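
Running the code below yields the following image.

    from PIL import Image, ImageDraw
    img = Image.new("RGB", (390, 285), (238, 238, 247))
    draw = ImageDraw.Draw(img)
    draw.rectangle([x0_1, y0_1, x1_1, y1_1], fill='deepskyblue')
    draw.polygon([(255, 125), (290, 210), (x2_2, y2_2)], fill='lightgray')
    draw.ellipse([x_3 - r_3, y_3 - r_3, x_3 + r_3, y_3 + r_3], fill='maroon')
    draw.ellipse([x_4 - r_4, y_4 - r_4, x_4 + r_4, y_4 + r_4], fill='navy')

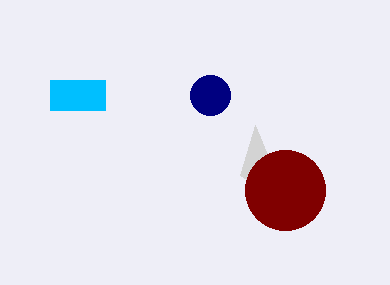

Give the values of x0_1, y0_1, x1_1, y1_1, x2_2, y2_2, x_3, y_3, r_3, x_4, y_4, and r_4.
x0_1 = 50
y0_1 = 80
x1_1 = 105
y1_1 = 110
x2_2 = 240
y2_2 = 175
x_3 = 285
y_3 = 190
r_3 = 40
x_4 = 210
y_4 = 95
r_4 = 20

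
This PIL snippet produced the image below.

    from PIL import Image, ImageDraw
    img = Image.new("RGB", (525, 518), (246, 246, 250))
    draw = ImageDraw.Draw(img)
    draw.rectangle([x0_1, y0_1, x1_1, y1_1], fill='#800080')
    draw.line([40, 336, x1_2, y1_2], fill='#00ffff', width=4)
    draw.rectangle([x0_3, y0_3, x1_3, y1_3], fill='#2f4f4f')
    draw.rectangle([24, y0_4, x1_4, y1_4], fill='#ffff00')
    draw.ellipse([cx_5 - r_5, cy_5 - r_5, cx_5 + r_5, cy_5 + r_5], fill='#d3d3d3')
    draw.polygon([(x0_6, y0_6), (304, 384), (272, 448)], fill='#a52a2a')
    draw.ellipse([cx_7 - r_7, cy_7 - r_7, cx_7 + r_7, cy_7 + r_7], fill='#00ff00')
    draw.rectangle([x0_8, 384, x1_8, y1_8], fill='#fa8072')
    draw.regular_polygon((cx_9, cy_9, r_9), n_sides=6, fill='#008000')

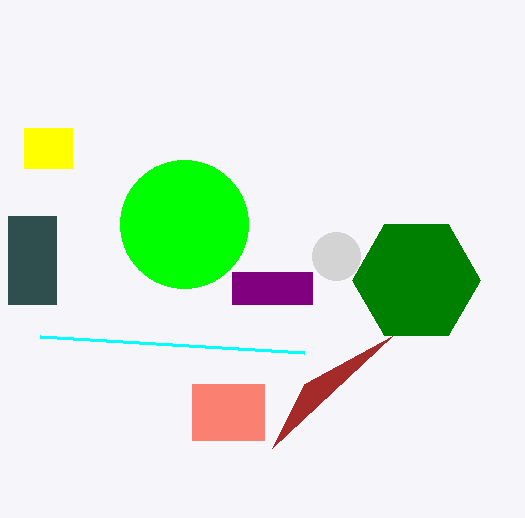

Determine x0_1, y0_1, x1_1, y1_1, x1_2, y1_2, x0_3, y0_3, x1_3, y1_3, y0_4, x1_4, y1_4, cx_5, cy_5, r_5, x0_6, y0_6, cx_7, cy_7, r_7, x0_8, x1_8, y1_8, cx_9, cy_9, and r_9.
x0_1 = 232, y0_1 = 272, x1_1 = 312, y1_1 = 304, x1_2 = 304, y1_2 = 352, x0_3 = 8, y0_3 = 216, x1_3 = 56, y1_3 = 304, y0_4 = 128, x1_4 = 72, y1_4 = 168, cx_5 = 336, cy_5 = 256, r_5 = 24, x0_6 = 392, y0_6 = 336, cx_7 = 184, cy_7 = 224, r_7 = 64, x0_8 = 192, x1_8 = 264, y1_8 = 440, cx_9 = 416, cy_9 = 280, r_9 = 64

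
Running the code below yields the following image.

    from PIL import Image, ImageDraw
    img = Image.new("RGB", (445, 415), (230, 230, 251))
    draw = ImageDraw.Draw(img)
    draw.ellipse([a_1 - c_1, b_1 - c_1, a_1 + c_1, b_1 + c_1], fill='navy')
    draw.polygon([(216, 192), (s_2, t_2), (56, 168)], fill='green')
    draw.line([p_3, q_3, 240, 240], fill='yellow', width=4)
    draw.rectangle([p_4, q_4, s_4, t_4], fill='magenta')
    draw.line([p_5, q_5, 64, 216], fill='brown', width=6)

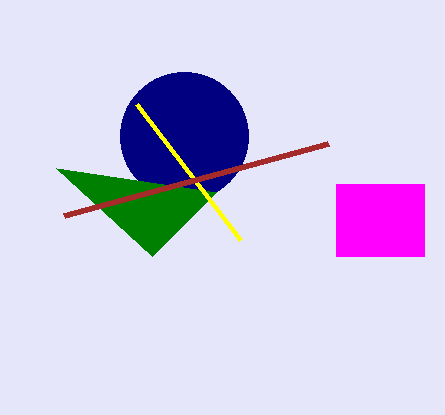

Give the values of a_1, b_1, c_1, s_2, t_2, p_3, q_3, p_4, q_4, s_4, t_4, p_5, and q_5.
a_1 = 184
b_1 = 136
c_1 = 64
s_2 = 152
t_2 = 256
p_3 = 136
q_3 = 104
p_4 = 336
q_4 = 184
s_4 = 424
t_4 = 256
p_5 = 328
q_5 = 144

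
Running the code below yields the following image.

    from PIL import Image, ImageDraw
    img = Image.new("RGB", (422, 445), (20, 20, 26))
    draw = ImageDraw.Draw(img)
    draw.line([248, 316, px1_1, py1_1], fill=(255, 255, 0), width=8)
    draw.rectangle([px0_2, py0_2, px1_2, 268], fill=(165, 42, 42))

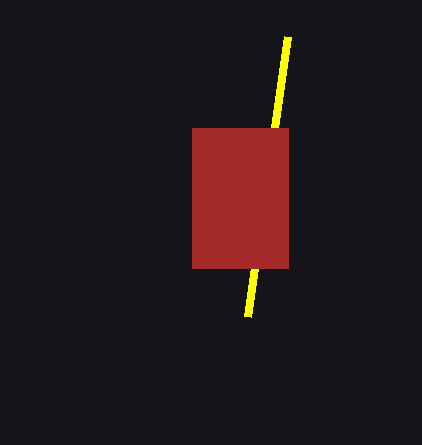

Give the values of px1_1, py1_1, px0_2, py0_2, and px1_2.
px1_1 = 288
py1_1 = 36
px0_2 = 192
py0_2 = 128
px1_2 = 288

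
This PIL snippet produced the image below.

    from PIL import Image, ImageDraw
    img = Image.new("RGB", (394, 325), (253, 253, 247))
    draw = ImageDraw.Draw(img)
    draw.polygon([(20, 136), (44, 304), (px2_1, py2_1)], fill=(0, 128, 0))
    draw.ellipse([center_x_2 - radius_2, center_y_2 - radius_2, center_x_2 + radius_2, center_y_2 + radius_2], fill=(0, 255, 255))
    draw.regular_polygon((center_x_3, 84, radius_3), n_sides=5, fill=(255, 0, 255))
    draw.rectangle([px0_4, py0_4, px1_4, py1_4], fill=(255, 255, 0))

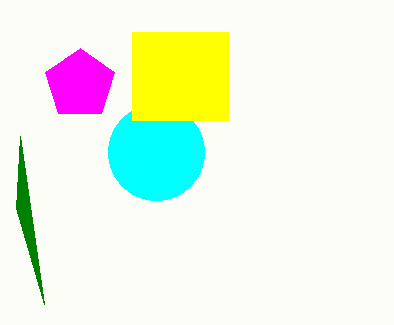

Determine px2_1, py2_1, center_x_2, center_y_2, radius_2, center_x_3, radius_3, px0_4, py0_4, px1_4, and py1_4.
px2_1 = 16
py2_1 = 208
center_x_2 = 156
center_y_2 = 152
radius_2 = 48
center_x_3 = 80
radius_3 = 36
px0_4 = 132
py0_4 = 32
px1_4 = 228
py1_4 = 120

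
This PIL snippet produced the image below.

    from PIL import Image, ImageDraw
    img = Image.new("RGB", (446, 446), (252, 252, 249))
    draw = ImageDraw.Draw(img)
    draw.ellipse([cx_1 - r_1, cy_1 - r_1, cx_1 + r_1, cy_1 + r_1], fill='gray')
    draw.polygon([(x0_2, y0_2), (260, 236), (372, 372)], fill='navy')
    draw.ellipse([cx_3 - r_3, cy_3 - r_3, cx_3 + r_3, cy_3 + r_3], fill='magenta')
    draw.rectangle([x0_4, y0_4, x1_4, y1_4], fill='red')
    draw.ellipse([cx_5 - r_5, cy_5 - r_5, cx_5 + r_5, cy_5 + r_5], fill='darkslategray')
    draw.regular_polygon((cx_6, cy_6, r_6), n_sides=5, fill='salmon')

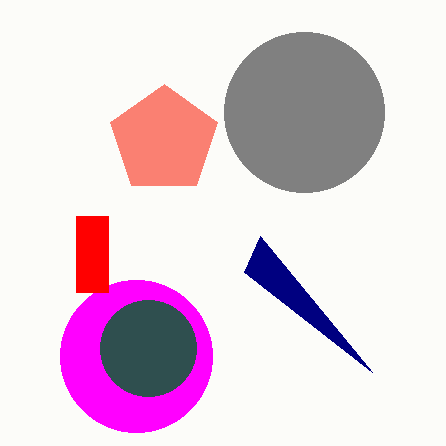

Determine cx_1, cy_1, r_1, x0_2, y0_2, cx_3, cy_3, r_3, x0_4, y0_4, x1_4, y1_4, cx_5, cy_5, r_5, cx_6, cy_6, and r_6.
cx_1 = 304, cy_1 = 112, r_1 = 80, x0_2 = 244, y0_2 = 272, cx_3 = 136, cy_3 = 356, r_3 = 76, x0_4 = 76, y0_4 = 216, x1_4 = 108, y1_4 = 292, cx_5 = 148, cy_5 = 348, r_5 = 48, cx_6 = 164, cy_6 = 140, r_6 = 56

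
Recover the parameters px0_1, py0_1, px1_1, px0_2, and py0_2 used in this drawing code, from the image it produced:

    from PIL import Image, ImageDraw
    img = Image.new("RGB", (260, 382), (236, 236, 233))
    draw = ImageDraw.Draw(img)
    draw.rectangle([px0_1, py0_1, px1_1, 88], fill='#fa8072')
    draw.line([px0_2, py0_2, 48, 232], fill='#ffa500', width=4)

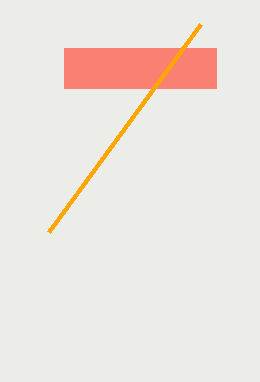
px0_1 = 64
py0_1 = 48
px1_1 = 216
px0_2 = 200
py0_2 = 24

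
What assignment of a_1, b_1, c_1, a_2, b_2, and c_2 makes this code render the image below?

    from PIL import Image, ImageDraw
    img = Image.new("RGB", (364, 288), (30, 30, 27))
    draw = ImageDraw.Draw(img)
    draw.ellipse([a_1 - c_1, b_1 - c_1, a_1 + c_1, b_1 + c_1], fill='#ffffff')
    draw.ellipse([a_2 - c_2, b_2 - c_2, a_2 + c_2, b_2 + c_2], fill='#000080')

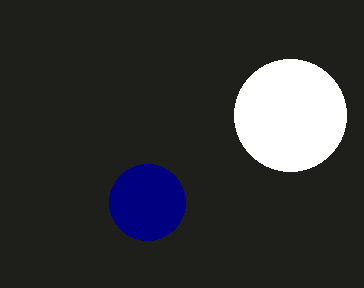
a_1 = 290, b_1 = 115, c_1 = 56, a_2 = 147, b_2 = 202, c_2 = 38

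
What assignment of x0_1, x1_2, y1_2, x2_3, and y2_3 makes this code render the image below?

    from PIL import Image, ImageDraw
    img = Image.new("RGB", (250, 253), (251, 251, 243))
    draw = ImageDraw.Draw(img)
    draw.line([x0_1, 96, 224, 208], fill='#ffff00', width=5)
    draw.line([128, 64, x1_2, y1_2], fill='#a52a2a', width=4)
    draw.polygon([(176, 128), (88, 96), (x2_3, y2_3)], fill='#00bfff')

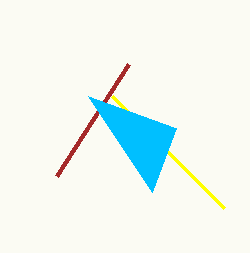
x0_1 = 112; x1_2 = 56; y1_2 = 176; x2_3 = 152; y2_3 = 192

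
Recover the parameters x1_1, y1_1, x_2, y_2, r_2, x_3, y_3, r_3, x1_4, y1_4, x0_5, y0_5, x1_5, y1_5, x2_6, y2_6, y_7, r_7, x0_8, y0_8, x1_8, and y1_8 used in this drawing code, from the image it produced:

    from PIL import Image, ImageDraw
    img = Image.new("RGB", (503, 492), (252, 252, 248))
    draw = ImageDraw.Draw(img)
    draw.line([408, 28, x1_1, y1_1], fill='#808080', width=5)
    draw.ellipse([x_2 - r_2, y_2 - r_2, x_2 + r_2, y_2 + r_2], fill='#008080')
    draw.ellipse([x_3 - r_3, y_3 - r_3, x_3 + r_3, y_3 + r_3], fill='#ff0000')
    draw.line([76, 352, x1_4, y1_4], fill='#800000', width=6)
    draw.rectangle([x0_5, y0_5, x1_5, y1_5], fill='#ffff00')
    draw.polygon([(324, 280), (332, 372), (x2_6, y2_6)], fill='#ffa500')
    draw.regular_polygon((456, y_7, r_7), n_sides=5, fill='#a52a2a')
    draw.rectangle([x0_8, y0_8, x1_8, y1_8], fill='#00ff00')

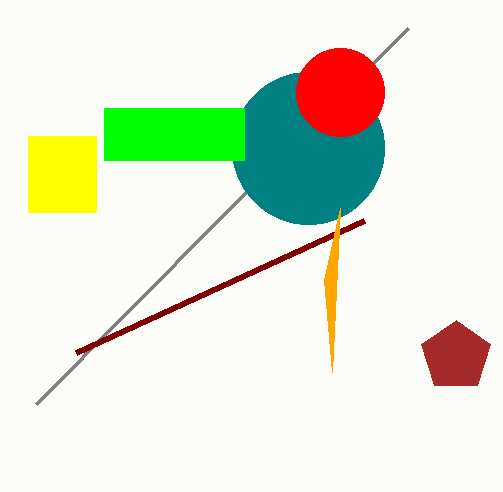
x1_1 = 36
y1_1 = 404
x_2 = 308
y_2 = 148
r_2 = 76
x_3 = 340
y_3 = 92
r_3 = 44
x1_4 = 364
y1_4 = 220
x0_5 = 28
y0_5 = 136
x1_5 = 96
y1_5 = 212
x2_6 = 340
y2_6 = 208
y_7 = 356
r_7 = 36
x0_8 = 104
y0_8 = 108
x1_8 = 244
y1_8 = 160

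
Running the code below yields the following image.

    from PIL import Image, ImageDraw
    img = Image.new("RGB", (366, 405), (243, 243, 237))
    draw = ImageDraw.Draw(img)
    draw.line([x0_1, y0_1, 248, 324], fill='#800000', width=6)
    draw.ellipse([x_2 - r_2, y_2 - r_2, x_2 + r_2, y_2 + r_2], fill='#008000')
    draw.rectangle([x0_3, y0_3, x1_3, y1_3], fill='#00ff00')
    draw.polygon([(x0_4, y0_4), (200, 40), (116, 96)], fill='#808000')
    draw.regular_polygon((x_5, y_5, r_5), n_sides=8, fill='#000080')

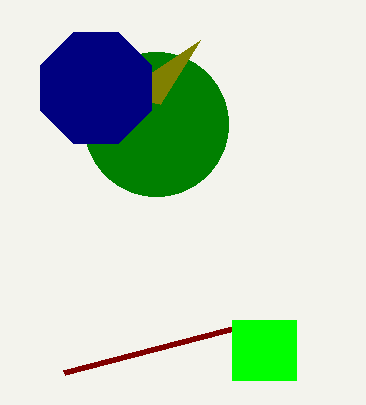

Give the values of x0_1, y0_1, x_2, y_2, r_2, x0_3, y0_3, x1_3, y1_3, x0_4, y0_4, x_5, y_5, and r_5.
x0_1 = 64, y0_1 = 372, x_2 = 156, y_2 = 124, r_2 = 72, x0_3 = 232, y0_3 = 320, x1_3 = 296, y1_3 = 380, x0_4 = 160, y0_4 = 104, x_5 = 96, y_5 = 88, r_5 = 60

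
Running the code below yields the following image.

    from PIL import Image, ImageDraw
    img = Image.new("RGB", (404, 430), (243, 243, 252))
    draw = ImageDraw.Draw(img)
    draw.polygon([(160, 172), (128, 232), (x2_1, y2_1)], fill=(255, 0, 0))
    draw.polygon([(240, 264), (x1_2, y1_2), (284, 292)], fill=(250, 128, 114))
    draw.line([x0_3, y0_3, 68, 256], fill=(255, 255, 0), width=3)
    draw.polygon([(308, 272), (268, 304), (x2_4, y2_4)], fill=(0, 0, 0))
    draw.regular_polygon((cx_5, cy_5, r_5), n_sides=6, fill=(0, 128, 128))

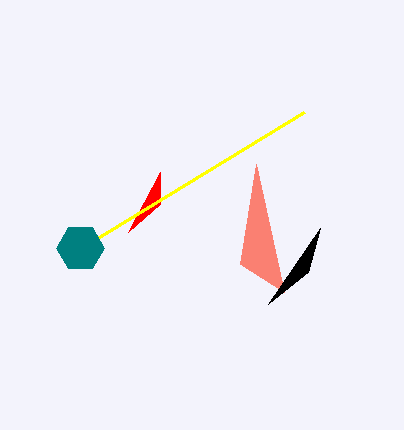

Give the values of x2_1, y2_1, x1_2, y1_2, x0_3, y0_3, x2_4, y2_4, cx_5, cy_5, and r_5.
x2_1 = 160
y2_1 = 204
x1_2 = 256
y1_2 = 164
x0_3 = 304
y0_3 = 112
x2_4 = 320
y2_4 = 228
cx_5 = 80
cy_5 = 248
r_5 = 24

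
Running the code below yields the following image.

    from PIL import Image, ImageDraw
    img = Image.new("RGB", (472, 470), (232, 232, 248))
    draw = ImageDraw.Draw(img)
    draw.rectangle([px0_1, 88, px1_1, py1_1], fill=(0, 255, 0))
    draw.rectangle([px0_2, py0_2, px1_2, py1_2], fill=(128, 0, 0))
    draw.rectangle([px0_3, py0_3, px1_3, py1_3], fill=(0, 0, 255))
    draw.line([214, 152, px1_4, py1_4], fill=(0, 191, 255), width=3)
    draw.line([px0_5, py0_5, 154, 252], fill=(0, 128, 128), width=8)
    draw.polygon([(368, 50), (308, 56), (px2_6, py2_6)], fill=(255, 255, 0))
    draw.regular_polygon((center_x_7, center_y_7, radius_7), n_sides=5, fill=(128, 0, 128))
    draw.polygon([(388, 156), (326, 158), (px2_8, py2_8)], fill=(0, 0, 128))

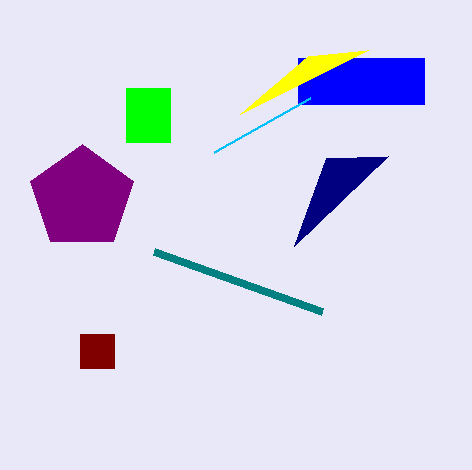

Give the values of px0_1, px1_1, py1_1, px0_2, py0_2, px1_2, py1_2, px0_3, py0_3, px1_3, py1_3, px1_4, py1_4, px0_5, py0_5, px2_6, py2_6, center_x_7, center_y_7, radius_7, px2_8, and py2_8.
px0_1 = 126
px1_1 = 170
py1_1 = 142
px0_2 = 80
py0_2 = 334
px1_2 = 114
py1_2 = 368
px0_3 = 298
py0_3 = 58
px1_3 = 424
py1_3 = 104
px1_4 = 310
py1_4 = 98
px0_5 = 322
py0_5 = 312
px2_6 = 240
py2_6 = 114
center_x_7 = 82
center_y_7 = 198
radius_7 = 54
px2_8 = 294
py2_8 = 246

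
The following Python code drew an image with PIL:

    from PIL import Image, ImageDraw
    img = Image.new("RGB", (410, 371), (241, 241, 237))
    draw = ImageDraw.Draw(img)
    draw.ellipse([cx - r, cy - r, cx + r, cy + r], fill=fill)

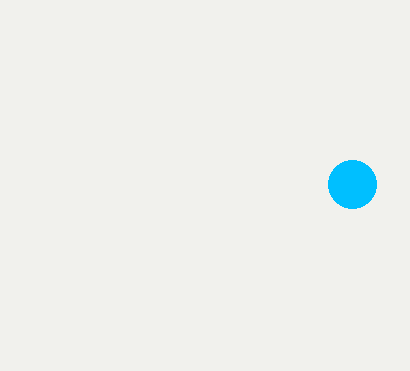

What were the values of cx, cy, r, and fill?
cx = 352; cy = 184; r = 24; fill = 'deepskyblue'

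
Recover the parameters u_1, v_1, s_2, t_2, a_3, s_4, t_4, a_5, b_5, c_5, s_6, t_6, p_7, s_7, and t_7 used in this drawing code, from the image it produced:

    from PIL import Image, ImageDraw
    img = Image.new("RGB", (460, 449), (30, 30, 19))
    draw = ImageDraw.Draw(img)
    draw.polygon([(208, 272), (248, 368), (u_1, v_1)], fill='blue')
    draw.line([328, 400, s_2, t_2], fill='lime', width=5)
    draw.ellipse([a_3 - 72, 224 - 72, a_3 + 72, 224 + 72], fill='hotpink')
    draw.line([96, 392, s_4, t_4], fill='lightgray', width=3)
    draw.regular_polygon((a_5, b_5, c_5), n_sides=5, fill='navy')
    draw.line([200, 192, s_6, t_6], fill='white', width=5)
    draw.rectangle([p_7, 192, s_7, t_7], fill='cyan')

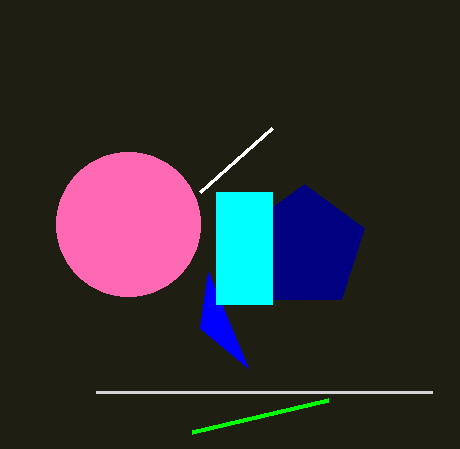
u_1 = 200; v_1 = 328; s_2 = 192; t_2 = 432; a_3 = 128; s_4 = 432; t_4 = 392; a_5 = 304; b_5 = 248; c_5 = 64; s_6 = 272; t_6 = 128; p_7 = 216; s_7 = 272; t_7 = 304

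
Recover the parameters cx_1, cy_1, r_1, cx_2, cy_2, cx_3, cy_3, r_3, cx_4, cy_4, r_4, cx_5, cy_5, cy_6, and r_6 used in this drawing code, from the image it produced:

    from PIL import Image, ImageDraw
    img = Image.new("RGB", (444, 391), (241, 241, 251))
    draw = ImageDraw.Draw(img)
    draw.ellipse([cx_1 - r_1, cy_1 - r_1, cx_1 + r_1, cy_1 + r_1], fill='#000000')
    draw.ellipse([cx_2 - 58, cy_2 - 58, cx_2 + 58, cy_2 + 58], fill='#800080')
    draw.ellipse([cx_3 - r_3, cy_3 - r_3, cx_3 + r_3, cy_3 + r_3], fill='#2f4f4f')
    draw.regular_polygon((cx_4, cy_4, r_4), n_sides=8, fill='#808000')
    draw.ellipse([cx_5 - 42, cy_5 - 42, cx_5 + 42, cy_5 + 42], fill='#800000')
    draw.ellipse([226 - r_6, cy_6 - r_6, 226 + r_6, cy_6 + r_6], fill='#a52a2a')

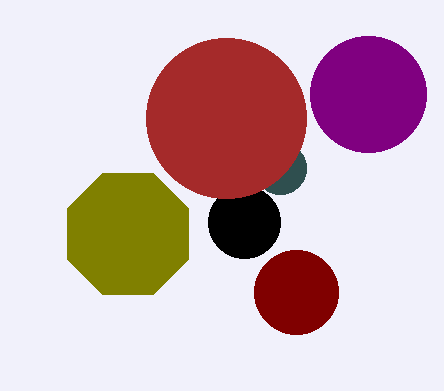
cx_1 = 244, cy_1 = 222, r_1 = 36, cx_2 = 368, cy_2 = 94, cx_3 = 280, cy_3 = 168, r_3 = 26, cx_4 = 128, cy_4 = 234, r_4 = 66, cx_5 = 296, cy_5 = 292, cy_6 = 118, r_6 = 80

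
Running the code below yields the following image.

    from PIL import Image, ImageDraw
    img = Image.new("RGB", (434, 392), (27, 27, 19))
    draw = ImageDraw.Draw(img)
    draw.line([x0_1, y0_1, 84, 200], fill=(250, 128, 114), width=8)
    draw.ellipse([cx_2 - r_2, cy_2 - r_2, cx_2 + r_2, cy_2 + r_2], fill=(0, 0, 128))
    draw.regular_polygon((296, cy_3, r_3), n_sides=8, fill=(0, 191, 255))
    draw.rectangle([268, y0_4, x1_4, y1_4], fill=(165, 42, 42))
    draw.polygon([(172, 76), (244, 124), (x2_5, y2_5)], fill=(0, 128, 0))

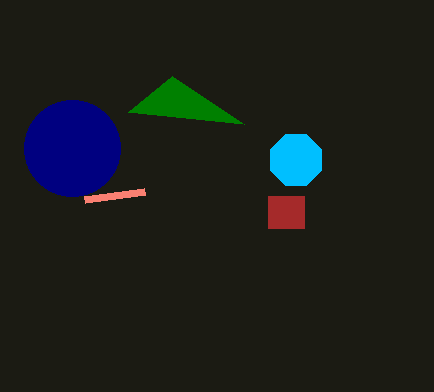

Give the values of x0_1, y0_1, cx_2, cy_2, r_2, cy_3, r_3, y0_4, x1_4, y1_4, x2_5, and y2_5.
x0_1 = 144; y0_1 = 192; cx_2 = 72; cy_2 = 148; r_2 = 48; cy_3 = 160; r_3 = 28; y0_4 = 196; x1_4 = 304; y1_4 = 228; x2_5 = 128; y2_5 = 112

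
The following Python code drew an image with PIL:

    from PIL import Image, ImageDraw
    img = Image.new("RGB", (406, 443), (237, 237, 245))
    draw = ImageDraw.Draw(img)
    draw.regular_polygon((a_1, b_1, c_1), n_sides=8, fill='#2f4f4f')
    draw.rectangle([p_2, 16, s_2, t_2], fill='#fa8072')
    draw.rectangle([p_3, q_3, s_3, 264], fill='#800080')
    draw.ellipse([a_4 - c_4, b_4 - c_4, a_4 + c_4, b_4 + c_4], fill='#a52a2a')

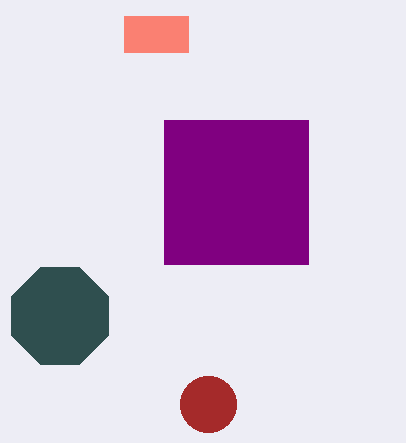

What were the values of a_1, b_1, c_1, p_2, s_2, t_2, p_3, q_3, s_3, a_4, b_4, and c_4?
a_1 = 60
b_1 = 316
c_1 = 52
p_2 = 124
s_2 = 188
t_2 = 52
p_3 = 164
q_3 = 120
s_3 = 308
a_4 = 208
b_4 = 404
c_4 = 28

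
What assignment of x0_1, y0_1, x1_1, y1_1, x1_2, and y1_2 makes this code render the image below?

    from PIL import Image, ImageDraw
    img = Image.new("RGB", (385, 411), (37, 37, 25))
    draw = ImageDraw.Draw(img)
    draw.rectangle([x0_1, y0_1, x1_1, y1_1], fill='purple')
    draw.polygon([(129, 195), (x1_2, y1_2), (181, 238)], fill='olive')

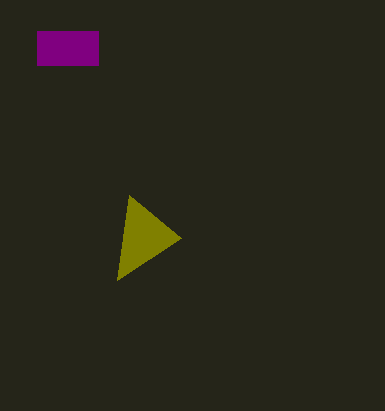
x0_1 = 37, y0_1 = 31, x1_1 = 98, y1_1 = 65, x1_2 = 117, y1_2 = 280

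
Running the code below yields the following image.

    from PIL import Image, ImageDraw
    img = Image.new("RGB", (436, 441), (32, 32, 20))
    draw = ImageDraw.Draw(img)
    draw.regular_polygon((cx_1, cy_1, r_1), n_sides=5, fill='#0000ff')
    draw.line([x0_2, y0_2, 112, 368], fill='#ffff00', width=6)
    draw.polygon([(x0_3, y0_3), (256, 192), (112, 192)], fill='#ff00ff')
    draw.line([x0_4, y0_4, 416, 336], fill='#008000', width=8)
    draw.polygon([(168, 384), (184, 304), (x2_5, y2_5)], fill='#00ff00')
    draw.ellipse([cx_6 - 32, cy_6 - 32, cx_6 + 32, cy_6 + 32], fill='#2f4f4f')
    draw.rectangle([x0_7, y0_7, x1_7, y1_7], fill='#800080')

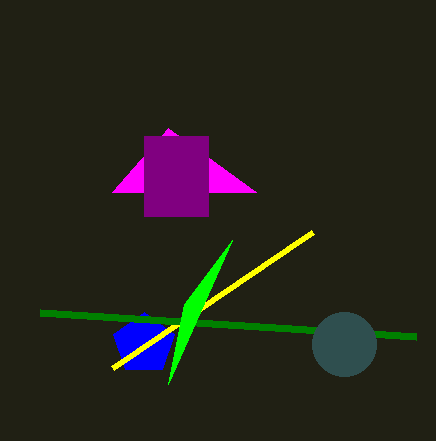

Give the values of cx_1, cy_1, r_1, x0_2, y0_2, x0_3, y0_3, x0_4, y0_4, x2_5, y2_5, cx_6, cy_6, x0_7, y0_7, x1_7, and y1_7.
cx_1 = 144
cy_1 = 344
r_1 = 32
x0_2 = 312
y0_2 = 232
x0_3 = 168
y0_3 = 128
x0_4 = 40
y0_4 = 312
x2_5 = 232
y2_5 = 240
cx_6 = 344
cy_6 = 344
x0_7 = 144
y0_7 = 136
x1_7 = 208
y1_7 = 216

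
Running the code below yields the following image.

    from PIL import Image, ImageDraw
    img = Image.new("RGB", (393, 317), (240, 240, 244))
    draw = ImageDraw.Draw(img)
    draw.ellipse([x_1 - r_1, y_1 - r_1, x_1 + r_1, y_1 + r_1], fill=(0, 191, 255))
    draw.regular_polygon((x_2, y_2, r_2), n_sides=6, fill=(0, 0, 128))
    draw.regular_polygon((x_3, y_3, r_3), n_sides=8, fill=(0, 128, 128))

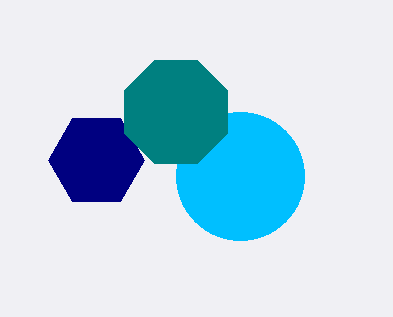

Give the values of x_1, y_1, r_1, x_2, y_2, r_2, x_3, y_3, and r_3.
x_1 = 240
y_1 = 176
r_1 = 64
x_2 = 96
y_2 = 160
r_2 = 48
x_3 = 176
y_3 = 112
r_3 = 56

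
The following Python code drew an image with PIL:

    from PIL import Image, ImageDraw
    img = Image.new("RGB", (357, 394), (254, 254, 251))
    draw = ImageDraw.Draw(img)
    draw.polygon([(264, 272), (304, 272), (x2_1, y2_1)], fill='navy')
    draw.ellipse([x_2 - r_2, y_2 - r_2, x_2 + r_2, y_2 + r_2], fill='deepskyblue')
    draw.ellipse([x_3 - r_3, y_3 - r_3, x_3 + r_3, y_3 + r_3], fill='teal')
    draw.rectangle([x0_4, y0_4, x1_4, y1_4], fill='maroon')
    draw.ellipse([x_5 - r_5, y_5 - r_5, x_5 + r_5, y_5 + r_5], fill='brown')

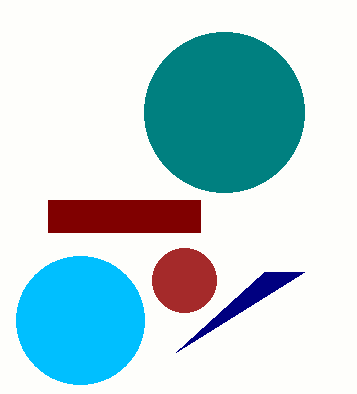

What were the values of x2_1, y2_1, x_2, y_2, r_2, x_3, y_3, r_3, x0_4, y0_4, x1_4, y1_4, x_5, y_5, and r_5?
x2_1 = 176
y2_1 = 352
x_2 = 80
y_2 = 320
r_2 = 64
x_3 = 224
y_3 = 112
r_3 = 80
x0_4 = 48
y0_4 = 200
x1_4 = 200
y1_4 = 232
x_5 = 184
y_5 = 280
r_5 = 32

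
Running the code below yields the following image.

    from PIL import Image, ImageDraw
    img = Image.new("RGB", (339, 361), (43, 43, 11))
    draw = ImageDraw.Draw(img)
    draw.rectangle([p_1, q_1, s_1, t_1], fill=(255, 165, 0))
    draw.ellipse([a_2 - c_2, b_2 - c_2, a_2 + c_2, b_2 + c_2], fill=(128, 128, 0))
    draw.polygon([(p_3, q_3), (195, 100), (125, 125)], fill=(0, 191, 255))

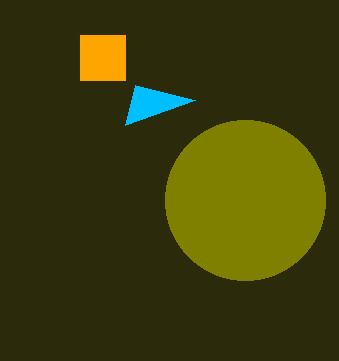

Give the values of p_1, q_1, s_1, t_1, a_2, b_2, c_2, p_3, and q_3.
p_1 = 80
q_1 = 35
s_1 = 125
t_1 = 80
a_2 = 245
b_2 = 200
c_2 = 80
p_3 = 135
q_3 = 85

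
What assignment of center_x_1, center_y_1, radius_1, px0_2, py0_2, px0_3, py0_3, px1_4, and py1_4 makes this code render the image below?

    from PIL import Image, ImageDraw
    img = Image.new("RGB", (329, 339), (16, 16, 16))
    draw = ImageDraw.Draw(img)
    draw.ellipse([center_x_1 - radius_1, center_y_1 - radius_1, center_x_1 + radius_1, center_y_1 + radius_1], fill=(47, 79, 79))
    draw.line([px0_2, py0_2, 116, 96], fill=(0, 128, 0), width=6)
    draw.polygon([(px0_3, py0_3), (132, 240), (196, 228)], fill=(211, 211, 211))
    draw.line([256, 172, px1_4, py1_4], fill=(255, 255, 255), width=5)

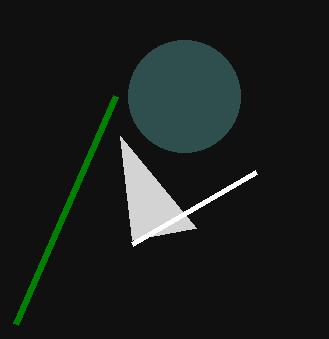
center_x_1 = 184; center_y_1 = 96; radius_1 = 56; px0_2 = 16; py0_2 = 324; px0_3 = 120; py0_3 = 136; px1_4 = 132; py1_4 = 244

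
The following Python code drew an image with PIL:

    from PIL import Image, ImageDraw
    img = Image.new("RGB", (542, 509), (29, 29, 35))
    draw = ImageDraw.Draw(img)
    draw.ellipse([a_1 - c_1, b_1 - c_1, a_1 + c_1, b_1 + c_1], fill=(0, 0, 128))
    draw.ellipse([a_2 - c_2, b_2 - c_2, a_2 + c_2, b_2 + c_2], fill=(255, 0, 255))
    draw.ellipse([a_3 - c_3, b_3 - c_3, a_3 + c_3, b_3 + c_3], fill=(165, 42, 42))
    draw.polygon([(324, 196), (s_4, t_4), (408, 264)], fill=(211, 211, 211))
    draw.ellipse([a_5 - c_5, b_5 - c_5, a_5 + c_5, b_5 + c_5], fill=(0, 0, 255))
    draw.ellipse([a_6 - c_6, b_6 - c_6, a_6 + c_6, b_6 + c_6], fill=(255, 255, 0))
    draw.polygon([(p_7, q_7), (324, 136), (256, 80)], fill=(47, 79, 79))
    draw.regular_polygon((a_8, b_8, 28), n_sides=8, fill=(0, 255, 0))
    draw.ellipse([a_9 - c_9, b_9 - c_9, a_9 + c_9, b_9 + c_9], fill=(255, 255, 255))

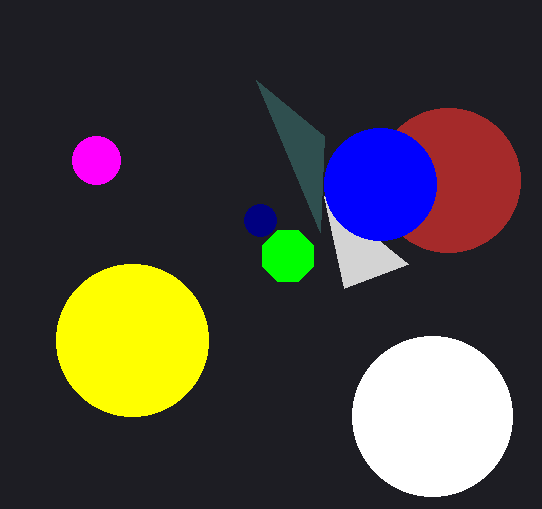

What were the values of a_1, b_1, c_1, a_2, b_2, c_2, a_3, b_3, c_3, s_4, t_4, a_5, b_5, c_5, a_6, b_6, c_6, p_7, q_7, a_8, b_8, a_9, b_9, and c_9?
a_1 = 260; b_1 = 220; c_1 = 16; a_2 = 96; b_2 = 160; c_2 = 24; a_3 = 448; b_3 = 180; c_3 = 72; s_4 = 344; t_4 = 288; a_5 = 380; b_5 = 184; c_5 = 56; a_6 = 132; b_6 = 340; c_6 = 76; p_7 = 320; q_7 = 232; a_8 = 288; b_8 = 256; a_9 = 432; b_9 = 416; c_9 = 80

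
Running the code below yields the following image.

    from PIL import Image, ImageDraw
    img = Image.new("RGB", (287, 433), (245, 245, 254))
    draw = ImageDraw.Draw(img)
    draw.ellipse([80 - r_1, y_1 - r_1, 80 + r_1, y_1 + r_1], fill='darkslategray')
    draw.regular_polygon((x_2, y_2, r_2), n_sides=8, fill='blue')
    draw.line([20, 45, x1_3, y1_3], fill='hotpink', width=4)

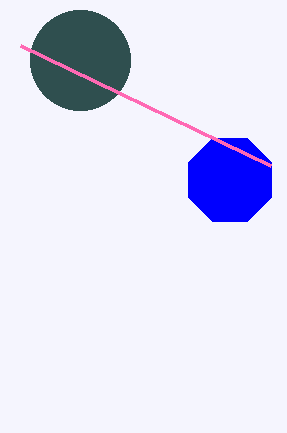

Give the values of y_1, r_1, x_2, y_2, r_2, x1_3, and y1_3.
y_1 = 60
r_1 = 50
x_2 = 230
y_2 = 180
r_2 = 45
x1_3 = 270
y1_3 = 165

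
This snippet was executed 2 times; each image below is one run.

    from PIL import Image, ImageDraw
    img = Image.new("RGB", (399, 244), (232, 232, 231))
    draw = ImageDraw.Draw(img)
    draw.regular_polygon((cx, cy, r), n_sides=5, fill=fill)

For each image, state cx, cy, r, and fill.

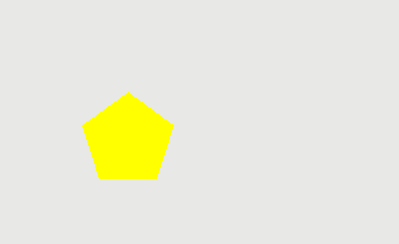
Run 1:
cx = 128; cy = 140; r = 48; fill = 'yellow'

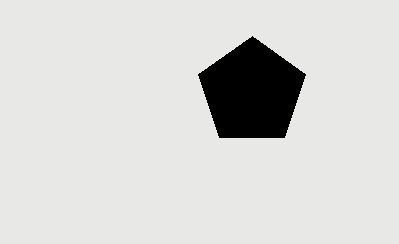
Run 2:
cx = 252
cy = 92
r = 56
fill = 'black'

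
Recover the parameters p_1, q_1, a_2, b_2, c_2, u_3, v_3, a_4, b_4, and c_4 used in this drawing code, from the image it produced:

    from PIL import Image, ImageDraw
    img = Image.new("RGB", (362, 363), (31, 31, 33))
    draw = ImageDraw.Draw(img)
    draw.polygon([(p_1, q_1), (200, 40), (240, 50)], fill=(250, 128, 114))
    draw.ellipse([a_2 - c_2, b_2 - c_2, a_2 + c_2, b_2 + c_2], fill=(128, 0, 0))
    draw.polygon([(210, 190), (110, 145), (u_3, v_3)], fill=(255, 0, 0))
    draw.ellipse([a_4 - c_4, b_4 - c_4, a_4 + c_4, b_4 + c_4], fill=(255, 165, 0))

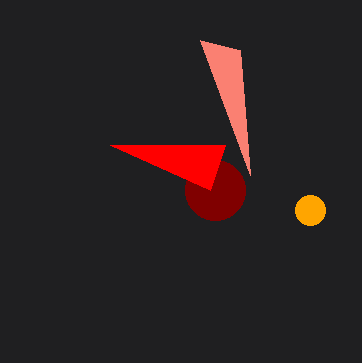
p_1 = 250
q_1 = 175
a_2 = 215
b_2 = 190
c_2 = 30
u_3 = 225
v_3 = 145
a_4 = 310
b_4 = 210
c_4 = 15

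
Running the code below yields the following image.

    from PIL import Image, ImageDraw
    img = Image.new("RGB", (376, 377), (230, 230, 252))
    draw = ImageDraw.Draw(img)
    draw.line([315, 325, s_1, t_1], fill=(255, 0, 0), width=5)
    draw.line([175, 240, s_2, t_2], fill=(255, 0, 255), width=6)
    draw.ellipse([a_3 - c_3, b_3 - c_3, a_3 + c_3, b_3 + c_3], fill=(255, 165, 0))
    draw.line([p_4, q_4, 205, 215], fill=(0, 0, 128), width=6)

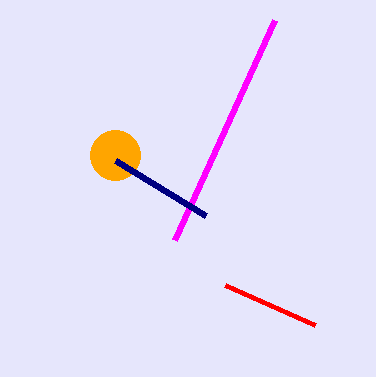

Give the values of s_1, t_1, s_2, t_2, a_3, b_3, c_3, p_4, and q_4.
s_1 = 225; t_1 = 285; s_2 = 275; t_2 = 20; a_3 = 115; b_3 = 155; c_3 = 25; p_4 = 115; q_4 = 160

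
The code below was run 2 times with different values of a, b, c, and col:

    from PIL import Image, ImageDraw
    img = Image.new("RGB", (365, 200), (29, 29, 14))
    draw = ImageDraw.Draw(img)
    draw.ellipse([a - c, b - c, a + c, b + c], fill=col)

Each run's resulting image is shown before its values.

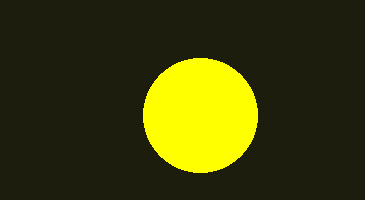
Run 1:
a = 200
b = 115
c = 57
col = 'yellow'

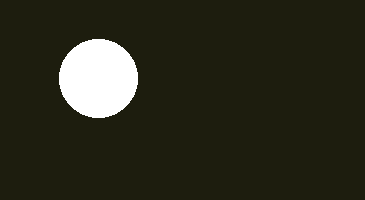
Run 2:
a = 98
b = 78
c = 39
col = 'white'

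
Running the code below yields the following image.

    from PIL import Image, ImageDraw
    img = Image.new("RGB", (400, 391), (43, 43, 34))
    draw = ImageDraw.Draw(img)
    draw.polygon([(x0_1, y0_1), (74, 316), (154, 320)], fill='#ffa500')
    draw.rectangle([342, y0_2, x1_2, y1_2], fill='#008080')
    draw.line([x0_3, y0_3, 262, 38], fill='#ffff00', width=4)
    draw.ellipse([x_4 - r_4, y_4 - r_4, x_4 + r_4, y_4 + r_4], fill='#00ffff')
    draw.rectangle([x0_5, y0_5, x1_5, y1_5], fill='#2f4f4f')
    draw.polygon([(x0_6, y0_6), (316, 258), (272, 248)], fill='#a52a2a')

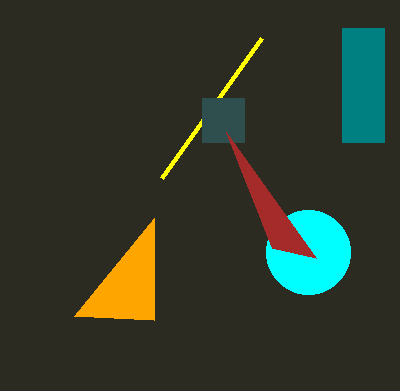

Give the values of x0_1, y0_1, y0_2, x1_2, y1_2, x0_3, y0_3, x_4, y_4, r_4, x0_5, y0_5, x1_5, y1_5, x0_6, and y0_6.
x0_1 = 154
y0_1 = 218
y0_2 = 28
x1_2 = 384
y1_2 = 142
x0_3 = 162
y0_3 = 178
x_4 = 308
y_4 = 252
r_4 = 42
x0_5 = 202
y0_5 = 98
x1_5 = 244
y1_5 = 142
x0_6 = 226
y0_6 = 132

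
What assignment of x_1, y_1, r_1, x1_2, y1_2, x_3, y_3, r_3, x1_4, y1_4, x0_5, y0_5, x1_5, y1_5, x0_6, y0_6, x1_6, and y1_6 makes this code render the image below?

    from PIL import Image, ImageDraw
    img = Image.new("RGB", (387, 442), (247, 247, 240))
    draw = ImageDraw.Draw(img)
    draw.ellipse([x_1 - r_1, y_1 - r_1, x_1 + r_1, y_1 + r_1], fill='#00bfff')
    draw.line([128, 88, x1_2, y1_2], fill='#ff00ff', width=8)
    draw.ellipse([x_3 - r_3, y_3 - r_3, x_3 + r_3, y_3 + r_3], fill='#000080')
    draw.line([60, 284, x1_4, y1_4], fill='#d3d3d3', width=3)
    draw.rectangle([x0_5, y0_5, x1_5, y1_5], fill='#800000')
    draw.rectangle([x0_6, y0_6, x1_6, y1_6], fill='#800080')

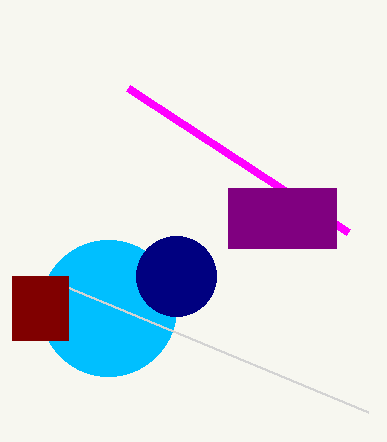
x_1 = 108; y_1 = 308; r_1 = 68; x1_2 = 348; y1_2 = 232; x_3 = 176; y_3 = 276; r_3 = 40; x1_4 = 368; y1_4 = 412; x0_5 = 12; y0_5 = 276; x1_5 = 68; y1_5 = 340; x0_6 = 228; y0_6 = 188; x1_6 = 336; y1_6 = 248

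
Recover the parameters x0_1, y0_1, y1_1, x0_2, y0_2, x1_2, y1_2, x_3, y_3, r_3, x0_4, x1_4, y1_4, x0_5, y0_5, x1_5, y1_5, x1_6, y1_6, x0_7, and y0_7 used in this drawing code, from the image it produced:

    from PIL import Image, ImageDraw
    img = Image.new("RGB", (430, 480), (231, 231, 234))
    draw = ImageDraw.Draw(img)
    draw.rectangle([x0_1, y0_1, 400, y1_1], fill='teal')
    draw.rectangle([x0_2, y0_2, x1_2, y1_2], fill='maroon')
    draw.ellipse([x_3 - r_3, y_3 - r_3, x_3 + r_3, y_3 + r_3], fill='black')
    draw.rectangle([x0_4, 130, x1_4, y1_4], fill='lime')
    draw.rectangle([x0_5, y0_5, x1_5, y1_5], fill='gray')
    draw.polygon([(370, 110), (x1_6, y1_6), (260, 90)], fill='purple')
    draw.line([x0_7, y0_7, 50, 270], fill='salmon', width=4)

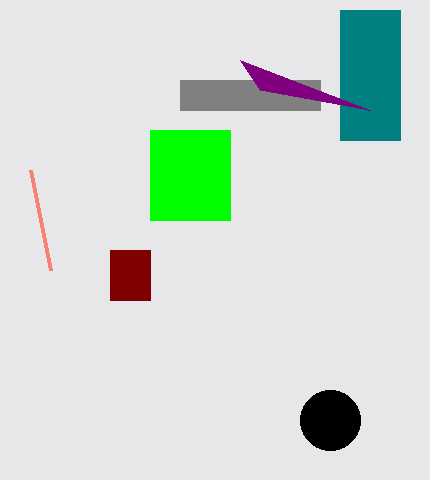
x0_1 = 340, y0_1 = 10, y1_1 = 140, x0_2 = 110, y0_2 = 250, x1_2 = 150, y1_2 = 300, x_3 = 330, y_3 = 420, r_3 = 30, x0_4 = 150, x1_4 = 230, y1_4 = 220, x0_5 = 180, y0_5 = 80, x1_5 = 320, y1_5 = 110, x1_6 = 240, y1_6 = 60, x0_7 = 30, y0_7 = 170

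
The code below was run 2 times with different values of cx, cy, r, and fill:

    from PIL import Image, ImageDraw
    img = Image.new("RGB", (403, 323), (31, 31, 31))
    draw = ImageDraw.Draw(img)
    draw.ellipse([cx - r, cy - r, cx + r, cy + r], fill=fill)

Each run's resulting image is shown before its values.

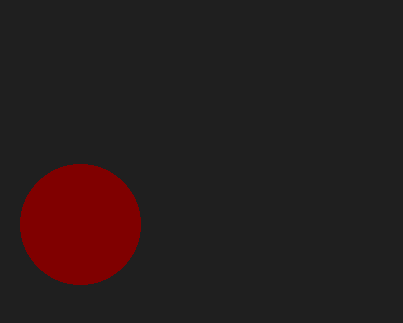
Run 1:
cx = 80; cy = 224; r = 60; fill = 'maroon'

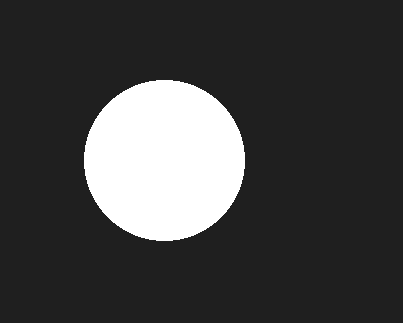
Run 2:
cx = 164
cy = 160
r = 80
fill = 'white'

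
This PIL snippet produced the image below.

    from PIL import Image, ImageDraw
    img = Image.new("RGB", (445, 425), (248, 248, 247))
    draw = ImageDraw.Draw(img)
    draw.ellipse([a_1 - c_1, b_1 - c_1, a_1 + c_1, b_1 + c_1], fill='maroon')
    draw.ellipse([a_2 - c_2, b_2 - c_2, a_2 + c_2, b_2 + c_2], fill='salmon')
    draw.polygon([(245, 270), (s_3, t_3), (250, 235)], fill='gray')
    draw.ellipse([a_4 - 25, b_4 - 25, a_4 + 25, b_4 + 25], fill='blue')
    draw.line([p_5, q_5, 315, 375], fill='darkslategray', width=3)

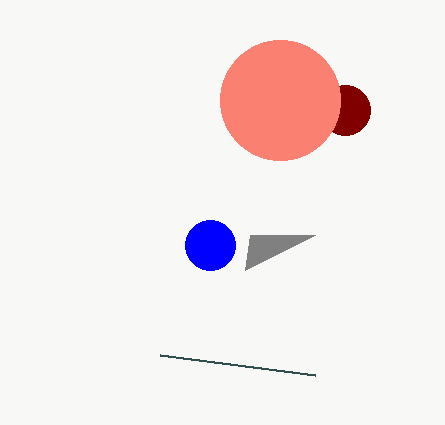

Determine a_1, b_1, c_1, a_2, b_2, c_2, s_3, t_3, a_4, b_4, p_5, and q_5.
a_1 = 345; b_1 = 110; c_1 = 25; a_2 = 280; b_2 = 100; c_2 = 60; s_3 = 315; t_3 = 235; a_4 = 210; b_4 = 245; p_5 = 160; q_5 = 355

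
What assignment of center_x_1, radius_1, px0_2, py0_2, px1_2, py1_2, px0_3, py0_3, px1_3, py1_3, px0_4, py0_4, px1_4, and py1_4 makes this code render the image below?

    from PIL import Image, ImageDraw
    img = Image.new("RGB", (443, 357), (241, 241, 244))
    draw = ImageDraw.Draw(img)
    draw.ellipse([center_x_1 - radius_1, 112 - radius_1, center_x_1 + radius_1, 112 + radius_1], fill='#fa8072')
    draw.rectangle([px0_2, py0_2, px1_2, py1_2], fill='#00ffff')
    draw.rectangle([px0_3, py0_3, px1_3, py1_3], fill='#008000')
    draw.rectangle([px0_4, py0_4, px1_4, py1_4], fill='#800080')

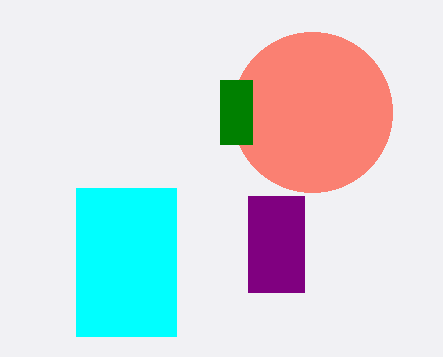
center_x_1 = 312, radius_1 = 80, px0_2 = 76, py0_2 = 188, px1_2 = 176, py1_2 = 336, px0_3 = 220, py0_3 = 80, px1_3 = 252, py1_3 = 144, px0_4 = 248, py0_4 = 196, px1_4 = 304, py1_4 = 292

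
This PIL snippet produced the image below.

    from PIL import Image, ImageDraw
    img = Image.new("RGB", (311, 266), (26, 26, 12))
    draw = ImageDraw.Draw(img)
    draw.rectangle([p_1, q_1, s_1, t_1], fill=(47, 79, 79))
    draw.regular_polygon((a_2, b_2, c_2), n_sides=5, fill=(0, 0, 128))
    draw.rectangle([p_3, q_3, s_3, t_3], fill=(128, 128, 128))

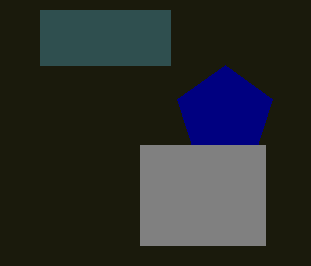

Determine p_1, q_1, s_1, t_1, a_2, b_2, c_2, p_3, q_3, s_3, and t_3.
p_1 = 40
q_1 = 10
s_1 = 170
t_1 = 65
a_2 = 225
b_2 = 115
c_2 = 50
p_3 = 140
q_3 = 145
s_3 = 265
t_3 = 245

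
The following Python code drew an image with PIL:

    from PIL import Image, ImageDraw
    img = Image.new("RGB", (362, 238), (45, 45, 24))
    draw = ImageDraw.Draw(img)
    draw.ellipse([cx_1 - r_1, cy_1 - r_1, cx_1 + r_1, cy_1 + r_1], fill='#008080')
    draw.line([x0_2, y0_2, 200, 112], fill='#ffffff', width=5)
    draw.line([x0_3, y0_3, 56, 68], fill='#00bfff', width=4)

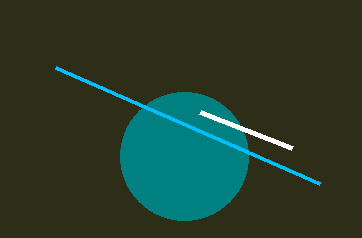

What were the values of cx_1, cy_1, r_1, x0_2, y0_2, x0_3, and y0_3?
cx_1 = 184; cy_1 = 156; r_1 = 64; x0_2 = 292; y0_2 = 148; x0_3 = 320; y0_3 = 184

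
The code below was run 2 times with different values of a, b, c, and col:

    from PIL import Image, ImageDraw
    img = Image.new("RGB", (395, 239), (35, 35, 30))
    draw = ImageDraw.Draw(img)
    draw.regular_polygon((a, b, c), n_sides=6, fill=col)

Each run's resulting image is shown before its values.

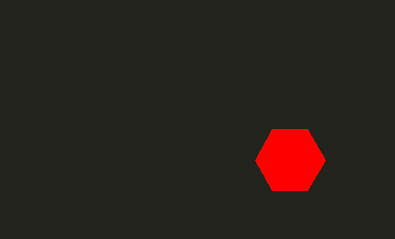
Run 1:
a = 290
b = 160
c = 35
col = 'red'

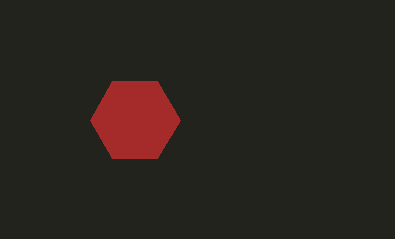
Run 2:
a = 135; b = 120; c = 45; col = 'brown'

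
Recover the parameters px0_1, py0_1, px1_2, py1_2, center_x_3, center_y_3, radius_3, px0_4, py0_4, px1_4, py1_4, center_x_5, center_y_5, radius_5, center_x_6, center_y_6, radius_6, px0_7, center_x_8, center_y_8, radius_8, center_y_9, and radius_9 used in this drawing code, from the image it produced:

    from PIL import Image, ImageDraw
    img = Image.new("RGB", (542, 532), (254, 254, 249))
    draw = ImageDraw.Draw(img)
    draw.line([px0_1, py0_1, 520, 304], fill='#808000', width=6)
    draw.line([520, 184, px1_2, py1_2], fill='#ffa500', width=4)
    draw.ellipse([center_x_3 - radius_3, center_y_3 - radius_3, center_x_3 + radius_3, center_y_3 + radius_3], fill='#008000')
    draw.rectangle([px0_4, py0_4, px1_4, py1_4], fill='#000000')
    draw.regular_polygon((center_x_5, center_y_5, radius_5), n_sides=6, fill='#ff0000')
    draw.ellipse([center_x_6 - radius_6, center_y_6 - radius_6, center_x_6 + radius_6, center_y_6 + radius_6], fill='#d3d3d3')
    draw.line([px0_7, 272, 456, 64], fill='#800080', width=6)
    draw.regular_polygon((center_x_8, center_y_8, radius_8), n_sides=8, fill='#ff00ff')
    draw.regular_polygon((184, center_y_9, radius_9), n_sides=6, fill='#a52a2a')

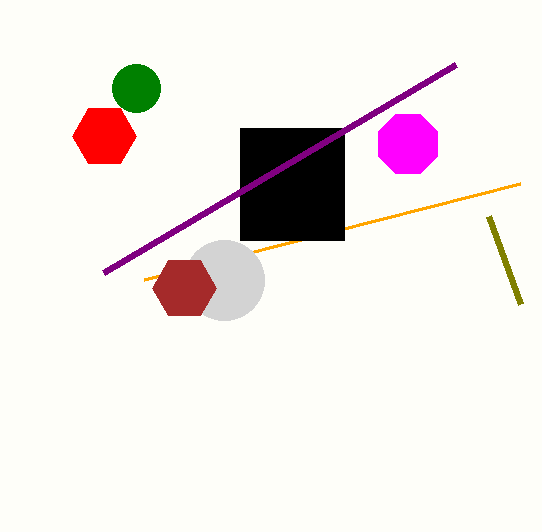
px0_1 = 488, py0_1 = 216, px1_2 = 144, py1_2 = 280, center_x_3 = 136, center_y_3 = 88, radius_3 = 24, px0_4 = 240, py0_4 = 128, px1_4 = 344, py1_4 = 240, center_x_5 = 104, center_y_5 = 136, radius_5 = 32, center_x_6 = 224, center_y_6 = 280, radius_6 = 40, px0_7 = 104, center_x_8 = 408, center_y_8 = 144, radius_8 = 32, center_y_9 = 288, radius_9 = 32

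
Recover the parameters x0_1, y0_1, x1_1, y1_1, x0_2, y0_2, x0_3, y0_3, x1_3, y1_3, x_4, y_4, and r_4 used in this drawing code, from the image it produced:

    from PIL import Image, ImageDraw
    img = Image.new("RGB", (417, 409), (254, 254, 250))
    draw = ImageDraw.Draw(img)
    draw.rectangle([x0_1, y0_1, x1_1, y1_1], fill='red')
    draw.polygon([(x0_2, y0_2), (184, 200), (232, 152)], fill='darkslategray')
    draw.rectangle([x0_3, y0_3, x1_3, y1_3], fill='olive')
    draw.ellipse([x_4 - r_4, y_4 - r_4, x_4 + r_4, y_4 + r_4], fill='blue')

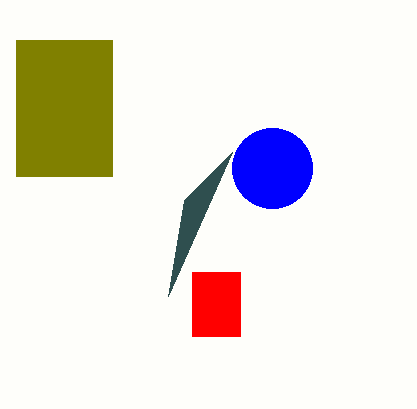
x0_1 = 192
y0_1 = 272
x1_1 = 240
y1_1 = 336
x0_2 = 168
y0_2 = 296
x0_3 = 16
y0_3 = 40
x1_3 = 112
y1_3 = 176
x_4 = 272
y_4 = 168
r_4 = 40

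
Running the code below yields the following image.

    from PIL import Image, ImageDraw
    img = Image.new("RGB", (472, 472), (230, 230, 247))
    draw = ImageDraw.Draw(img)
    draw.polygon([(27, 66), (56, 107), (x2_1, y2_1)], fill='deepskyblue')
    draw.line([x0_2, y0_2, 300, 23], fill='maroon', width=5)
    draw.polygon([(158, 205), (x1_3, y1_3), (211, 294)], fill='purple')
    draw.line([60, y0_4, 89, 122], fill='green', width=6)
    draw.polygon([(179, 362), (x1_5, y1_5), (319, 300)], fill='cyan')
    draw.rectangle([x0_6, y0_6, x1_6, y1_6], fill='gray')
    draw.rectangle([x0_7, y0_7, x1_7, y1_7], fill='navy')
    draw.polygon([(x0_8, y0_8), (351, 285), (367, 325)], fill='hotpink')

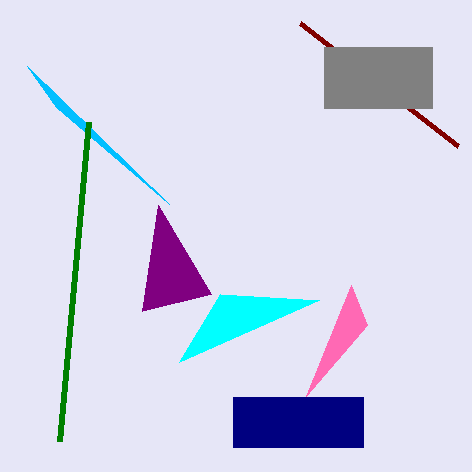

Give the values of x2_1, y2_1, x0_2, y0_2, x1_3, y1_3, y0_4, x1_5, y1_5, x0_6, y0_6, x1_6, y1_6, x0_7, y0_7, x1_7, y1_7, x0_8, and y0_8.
x2_1 = 169, y2_1 = 204, x0_2 = 458, y0_2 = 146, x1_3 = 142, y1_3 = 311, y0_4 = 441, x1_5 = 220, y1_5 = 294, x0_6 = 324, y0_6 = 47, x1_6 = 432, y1_6 = 108, x0_7 = 233, y0_7 = 397, x1_7 = 363, y1_7 = 447, x0_8 = 306, y0_8 = 396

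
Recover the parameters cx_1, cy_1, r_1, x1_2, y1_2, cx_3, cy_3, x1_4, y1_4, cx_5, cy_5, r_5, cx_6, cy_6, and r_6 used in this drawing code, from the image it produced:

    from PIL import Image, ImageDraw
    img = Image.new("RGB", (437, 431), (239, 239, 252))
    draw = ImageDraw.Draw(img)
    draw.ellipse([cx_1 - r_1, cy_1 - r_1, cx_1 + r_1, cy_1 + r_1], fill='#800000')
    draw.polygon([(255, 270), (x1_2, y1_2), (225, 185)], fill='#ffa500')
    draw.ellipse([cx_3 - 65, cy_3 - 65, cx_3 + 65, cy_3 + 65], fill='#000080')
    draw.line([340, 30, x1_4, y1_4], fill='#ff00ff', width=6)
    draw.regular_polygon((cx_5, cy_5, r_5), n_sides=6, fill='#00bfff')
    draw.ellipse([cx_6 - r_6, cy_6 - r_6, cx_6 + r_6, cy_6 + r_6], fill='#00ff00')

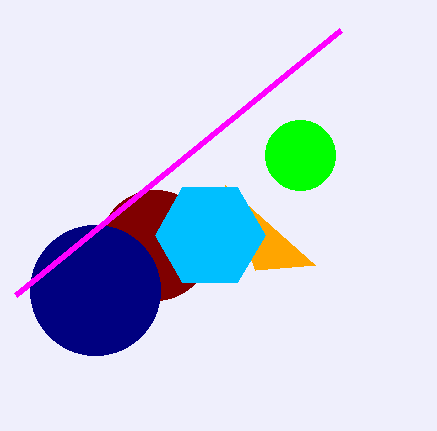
cx_1 = 155; cy_1 = 245; r_1 = 55; x1_2 = 315; y1_2 = 265; cx_3 = 95; cy_3 = 290; x1_4 = 15; y1_4 = 295; cx_5 = 210; cy_5 = 235; r_5 = 55; cx_6 = 300; cy_6 = 155; r_6 = 35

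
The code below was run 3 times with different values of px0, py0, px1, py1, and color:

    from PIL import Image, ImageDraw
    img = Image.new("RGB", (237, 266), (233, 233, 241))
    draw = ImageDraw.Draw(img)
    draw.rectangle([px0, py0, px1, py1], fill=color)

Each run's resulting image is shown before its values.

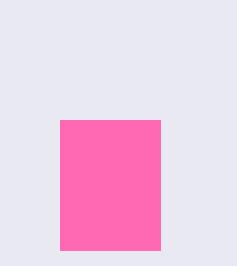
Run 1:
px0 = 60, py0 = 120, px1 = 160, py1 = 250, color = 'hotpink'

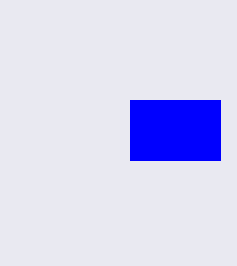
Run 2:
px0 = 130; py0 = 100; px1 = 220; py1 = 160; color = 'blue'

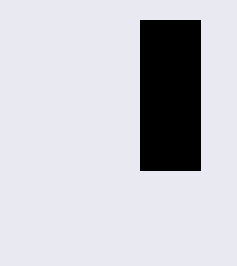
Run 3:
px0 = 140; py0 = 20; px1 = 200; py1 = 170; color = 'black'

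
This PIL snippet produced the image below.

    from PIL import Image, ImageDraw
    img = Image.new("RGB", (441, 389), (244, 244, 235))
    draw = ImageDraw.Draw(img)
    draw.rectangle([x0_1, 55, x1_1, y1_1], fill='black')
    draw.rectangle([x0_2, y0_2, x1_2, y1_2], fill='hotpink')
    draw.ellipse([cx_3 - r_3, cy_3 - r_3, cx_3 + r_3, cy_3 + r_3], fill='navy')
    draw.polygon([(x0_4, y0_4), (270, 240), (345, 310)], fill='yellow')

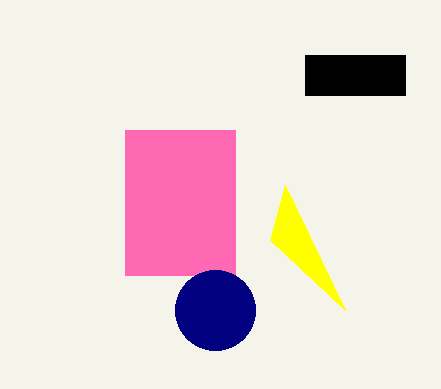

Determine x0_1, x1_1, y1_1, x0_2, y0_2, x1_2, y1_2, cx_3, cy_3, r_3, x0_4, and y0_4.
x0_1 = 305
x1_1 = 405
y1_1 = 95
x0_2 = 125
y0_2 = 130
x1_2 = 235
y1_2 = 275
cx_3 = 215
cy_3 = 310
r_3 = 40
x0_4 = 285
y0_4 = 185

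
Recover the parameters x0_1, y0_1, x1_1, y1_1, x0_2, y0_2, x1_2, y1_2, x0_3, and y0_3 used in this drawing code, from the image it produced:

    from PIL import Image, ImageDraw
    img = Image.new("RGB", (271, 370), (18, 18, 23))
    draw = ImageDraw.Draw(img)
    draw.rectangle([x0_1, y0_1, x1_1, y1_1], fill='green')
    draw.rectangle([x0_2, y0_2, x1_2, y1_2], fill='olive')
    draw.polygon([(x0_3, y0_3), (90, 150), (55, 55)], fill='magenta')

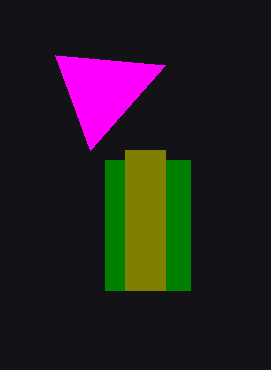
x0_1 = 105, y0_1 = 160, x1_1 = 190, y1_1 = 290, x0_2 = 125, y0_2 = 150, x1_2 = 165, y1_2 = 290, x0_3 = 165, y0_3 = 65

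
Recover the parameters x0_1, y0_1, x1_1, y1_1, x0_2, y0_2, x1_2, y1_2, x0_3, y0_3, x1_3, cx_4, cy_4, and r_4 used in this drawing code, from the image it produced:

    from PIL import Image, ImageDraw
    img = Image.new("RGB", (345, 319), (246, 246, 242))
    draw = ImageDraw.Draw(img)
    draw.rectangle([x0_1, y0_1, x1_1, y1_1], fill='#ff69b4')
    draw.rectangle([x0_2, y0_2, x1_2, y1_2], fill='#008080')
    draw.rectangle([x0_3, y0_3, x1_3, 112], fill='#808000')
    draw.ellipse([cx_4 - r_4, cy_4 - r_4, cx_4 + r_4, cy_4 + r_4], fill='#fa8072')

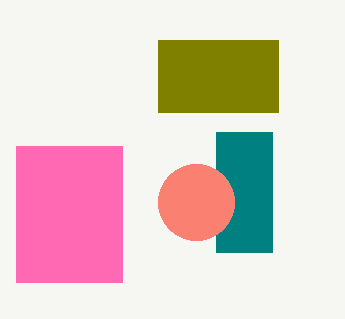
x0_1 = 16; y0_1 = 146; x1_1 = 122; y1_1 = 282; x0_2 = 216; y0_2 = 132; x1_2 = 272; y1_2 = 252; x0_3 = 158; y0_3 = 40; x1_3 = 278; cx_4 = 196; cy_4 = 202; r_4 = 38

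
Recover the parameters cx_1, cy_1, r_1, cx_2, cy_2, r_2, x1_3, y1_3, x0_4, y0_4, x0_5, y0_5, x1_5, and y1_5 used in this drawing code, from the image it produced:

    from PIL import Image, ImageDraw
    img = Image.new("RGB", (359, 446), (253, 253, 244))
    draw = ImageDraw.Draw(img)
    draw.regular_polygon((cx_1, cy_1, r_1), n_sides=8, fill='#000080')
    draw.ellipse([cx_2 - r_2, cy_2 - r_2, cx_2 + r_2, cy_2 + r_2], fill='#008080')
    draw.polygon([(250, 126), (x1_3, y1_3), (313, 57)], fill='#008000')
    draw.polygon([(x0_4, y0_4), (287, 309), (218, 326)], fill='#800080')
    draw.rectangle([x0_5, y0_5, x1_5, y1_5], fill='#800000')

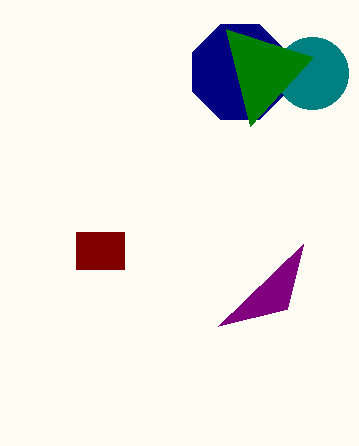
cx_1 = 240, cy_1 = 72, r_1 = 51, cx_2 = 312, cy_2 = 73, r_2 = 36, x1_3 = 226, y1_3 = 29, x0_4 = 303, y0_4 = 244, x0_5 = 76, y0_5 = 232, x1_5 = 124, y1_5 = 269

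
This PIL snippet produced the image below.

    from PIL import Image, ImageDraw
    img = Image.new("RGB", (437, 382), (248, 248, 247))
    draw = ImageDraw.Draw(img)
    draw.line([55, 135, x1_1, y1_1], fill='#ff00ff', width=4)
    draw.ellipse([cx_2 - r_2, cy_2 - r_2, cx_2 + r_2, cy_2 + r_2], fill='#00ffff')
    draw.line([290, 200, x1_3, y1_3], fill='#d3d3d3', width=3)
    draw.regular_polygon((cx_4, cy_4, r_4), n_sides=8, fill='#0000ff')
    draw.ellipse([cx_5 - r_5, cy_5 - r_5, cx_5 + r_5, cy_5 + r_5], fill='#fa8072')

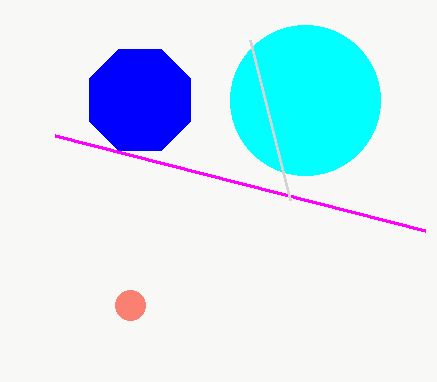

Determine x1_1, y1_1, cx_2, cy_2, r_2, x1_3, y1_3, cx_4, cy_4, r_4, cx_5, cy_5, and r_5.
x1_1 = 425
y1_1 = 230
cx_2 = 305
cy_2 = 100
r_2 = 75
x1_3 = 250
y1_3 = 40
cx_4 = 140
cy_4 = 100
r_4 = 55
cx_5 = 130
cy_5 = 305
r_5 = 15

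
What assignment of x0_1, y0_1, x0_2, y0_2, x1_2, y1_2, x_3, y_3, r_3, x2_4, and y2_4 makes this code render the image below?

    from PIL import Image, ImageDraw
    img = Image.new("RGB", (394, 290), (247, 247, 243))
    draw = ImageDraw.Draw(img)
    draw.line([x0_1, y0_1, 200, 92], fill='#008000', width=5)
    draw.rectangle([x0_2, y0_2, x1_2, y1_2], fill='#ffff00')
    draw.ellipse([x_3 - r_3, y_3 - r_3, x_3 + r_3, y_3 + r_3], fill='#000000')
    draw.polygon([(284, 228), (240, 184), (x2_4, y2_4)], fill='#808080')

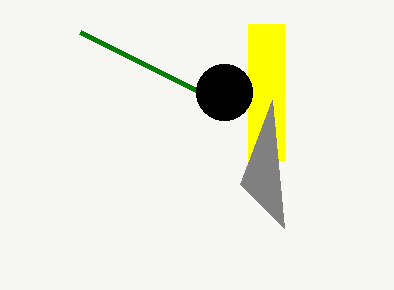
x0_1 = 80
y0_1 = 32
x0_2 = 248
y0_2 = 24
x1_2 = 284
y1_2 = 160
x_3 = 224
y_3 = 92
r_3 = 28
x2_4 = 272
y2_4 = 100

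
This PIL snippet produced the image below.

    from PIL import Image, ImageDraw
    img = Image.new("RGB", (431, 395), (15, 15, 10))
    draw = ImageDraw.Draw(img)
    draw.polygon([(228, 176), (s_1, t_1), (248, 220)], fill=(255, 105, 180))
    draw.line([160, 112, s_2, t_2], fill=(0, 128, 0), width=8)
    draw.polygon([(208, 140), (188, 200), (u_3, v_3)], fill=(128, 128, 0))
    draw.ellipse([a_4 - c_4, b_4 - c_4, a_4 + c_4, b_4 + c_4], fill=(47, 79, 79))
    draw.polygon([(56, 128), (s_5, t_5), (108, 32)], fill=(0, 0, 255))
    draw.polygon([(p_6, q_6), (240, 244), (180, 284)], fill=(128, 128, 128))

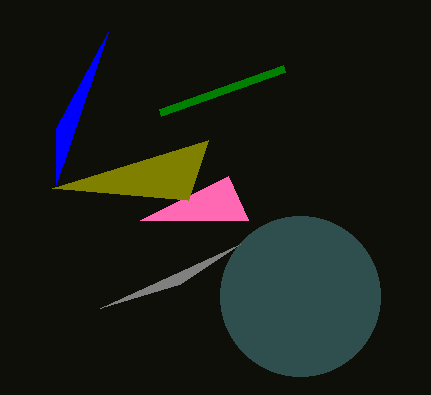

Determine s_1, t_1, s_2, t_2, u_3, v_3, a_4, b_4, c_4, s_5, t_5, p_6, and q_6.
s_1 = 140, t_1 = 220, s_2 = 284, t_2 = 68, u_3 = 52, v_3 = 188, a_4 = 300, b_4 = 296, c_4 = 80, s_5 = 56, t_5 = 184, p_6 = 100, q_6 = 308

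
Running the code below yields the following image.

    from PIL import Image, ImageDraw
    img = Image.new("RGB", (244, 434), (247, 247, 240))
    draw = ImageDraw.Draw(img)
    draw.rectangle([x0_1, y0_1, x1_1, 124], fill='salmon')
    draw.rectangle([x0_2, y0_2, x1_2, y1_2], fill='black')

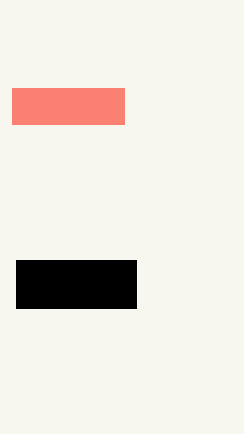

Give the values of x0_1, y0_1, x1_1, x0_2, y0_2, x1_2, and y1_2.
x0_1 = 12, y0_1 = 88, x1_1 = 124, x0_2 = 16, y0_2 = 260, x1_2 = 136, y1_2 = 308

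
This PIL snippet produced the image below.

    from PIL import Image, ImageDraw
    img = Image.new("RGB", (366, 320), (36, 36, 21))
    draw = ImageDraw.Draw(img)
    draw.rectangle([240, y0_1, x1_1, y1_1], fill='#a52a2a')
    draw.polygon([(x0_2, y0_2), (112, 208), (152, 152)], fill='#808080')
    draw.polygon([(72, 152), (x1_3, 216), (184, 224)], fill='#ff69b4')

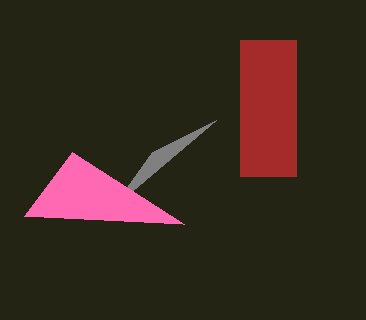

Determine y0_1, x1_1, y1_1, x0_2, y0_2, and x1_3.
y0_1 = 40, x1_1 = 296, y1_1 = 176, x0_2 = 216, y0_2 = 120, x1_3 = 24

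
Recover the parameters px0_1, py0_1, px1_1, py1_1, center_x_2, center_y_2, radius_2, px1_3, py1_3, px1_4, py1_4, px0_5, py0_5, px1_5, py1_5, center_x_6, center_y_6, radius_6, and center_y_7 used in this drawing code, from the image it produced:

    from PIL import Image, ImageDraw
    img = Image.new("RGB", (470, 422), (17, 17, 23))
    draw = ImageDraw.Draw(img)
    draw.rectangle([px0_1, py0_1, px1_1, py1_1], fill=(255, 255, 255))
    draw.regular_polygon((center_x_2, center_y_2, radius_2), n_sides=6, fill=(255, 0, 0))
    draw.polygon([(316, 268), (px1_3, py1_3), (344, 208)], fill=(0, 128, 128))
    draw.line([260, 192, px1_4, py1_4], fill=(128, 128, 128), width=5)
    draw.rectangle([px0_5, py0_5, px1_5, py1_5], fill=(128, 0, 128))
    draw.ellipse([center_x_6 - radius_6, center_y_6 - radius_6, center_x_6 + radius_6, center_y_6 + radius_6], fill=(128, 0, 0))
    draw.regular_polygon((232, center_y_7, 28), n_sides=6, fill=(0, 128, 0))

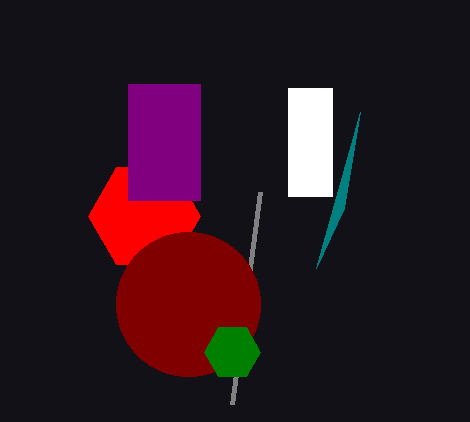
px0_1 = 288; py0_1 = 88; px1_1 = 332; py1_1 = 196; center_x_2 = 144; center_y_2 = 216; radius_2 = 56; px1_3 = 360; py1_3 = 112; px1_4 = 232; py1_4 = 404; px0_5 = 128; py0_5 = 84; px1_5 = 200; py1_5 = 200; center_x_6 = 188; center_y_6 = 304; radius_6 = 72; center_y_7 = 352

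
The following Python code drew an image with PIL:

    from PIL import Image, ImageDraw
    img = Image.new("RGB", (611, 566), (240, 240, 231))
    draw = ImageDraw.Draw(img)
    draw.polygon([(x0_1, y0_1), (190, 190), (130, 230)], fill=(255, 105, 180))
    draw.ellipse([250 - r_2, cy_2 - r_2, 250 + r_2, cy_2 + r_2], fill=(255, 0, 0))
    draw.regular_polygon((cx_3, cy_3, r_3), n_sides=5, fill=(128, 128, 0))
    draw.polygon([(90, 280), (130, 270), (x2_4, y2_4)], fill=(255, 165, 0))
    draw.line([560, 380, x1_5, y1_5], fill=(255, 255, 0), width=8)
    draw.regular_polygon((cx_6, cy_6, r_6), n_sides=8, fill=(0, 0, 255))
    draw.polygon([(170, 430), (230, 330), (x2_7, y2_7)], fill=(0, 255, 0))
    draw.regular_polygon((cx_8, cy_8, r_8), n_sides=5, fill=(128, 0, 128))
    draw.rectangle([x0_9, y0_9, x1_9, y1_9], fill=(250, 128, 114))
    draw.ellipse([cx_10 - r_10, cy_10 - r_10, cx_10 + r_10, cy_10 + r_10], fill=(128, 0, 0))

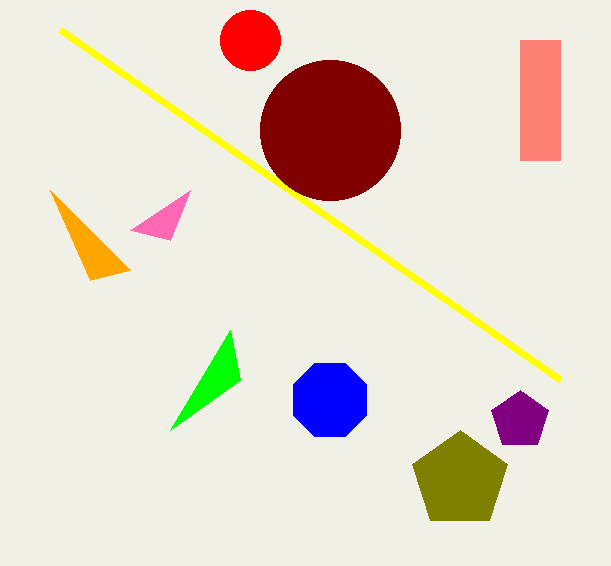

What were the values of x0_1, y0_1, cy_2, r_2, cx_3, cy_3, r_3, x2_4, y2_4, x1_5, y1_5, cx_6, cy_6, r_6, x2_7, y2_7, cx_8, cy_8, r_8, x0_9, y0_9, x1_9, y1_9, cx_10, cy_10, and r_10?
x0_1 = 170; y0_1 = 240; cy_2 = 40; r_2 = 30; cx_3 = 460; cy_3 = 480; r_3 = 50; x2_4 = 50; y2_4 = 190; x1_5 = 60; y1_5 = 30; cx_6 = 330; cy_6 = 400; r_6 = 40; x2_7 = 240; y2_7 = 380; cx_8 = 520; cy_8 = 420; r_8 = 30; x0_9 = 520; y0_9 = 40; x1_9 = 560; y1_9 = 160; cx_10 = 330; cy_10 = 130; r_10 = 70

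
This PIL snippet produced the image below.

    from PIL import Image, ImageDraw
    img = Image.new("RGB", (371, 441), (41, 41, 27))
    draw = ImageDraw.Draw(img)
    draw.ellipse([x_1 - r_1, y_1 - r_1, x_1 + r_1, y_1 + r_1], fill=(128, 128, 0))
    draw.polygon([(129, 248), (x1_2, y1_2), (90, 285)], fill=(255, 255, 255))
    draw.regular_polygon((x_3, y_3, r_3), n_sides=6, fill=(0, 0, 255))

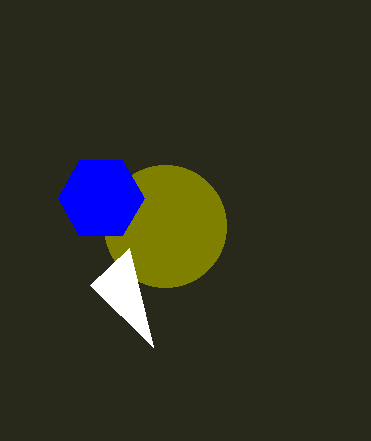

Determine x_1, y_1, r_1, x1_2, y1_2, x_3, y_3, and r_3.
x_1 = 165
y_1 = 226
r_1 = 61
x1_2 = 153
y1_2 = 347
x_3 = 101
y_3 = 198
r_3 = 43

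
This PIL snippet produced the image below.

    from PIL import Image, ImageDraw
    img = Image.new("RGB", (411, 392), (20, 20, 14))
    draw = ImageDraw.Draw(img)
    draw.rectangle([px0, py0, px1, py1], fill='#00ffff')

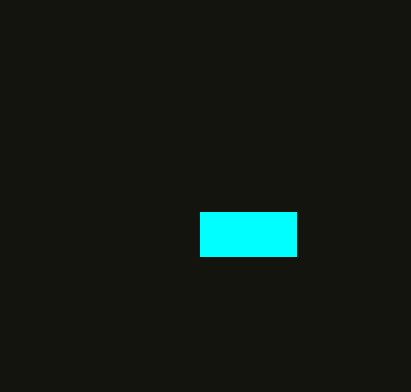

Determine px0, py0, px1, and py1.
px0 = 200
py0 = 212
px1 = 296
py1 = 256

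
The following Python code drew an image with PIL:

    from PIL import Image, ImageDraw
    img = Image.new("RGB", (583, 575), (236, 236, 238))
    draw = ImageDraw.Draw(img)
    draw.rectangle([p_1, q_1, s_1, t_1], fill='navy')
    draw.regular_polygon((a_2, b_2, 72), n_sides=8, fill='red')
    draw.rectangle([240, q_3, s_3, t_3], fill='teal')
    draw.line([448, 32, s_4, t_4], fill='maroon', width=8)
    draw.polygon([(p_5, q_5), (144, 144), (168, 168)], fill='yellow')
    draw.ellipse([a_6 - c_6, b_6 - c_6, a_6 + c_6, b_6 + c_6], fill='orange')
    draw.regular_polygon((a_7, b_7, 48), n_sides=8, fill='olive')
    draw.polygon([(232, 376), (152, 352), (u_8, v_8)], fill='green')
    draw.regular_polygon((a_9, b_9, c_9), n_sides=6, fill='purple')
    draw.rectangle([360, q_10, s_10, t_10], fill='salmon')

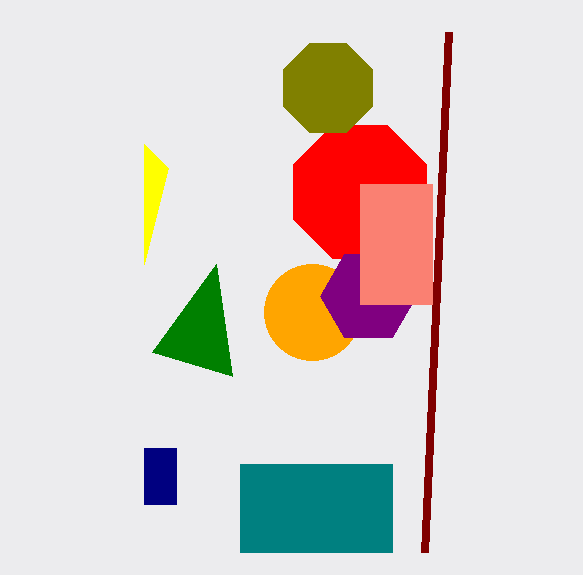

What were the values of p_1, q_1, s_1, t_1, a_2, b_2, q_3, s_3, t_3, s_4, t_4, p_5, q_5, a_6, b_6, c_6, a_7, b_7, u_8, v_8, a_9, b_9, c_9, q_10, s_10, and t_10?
p_1 = 144, q_1 = 448, s_1 = 176, t_1 = 504, a_2 = 360, b_2 = 192, q_3 = 464, s_3 = 392, t_3 = 552, s_4 = 424, t_4 = 552, p_5 = 144, q_5 = 264, a_6 = 312, b_6 = 312, c_6 = 48, a_7 = 328, b_7 = 88, u_8 = 216, v_8 = 264, a_9 = 368, b_9 = 296, c_9 = 48, q_10 = 184, s_10 = 432, t_10 = 304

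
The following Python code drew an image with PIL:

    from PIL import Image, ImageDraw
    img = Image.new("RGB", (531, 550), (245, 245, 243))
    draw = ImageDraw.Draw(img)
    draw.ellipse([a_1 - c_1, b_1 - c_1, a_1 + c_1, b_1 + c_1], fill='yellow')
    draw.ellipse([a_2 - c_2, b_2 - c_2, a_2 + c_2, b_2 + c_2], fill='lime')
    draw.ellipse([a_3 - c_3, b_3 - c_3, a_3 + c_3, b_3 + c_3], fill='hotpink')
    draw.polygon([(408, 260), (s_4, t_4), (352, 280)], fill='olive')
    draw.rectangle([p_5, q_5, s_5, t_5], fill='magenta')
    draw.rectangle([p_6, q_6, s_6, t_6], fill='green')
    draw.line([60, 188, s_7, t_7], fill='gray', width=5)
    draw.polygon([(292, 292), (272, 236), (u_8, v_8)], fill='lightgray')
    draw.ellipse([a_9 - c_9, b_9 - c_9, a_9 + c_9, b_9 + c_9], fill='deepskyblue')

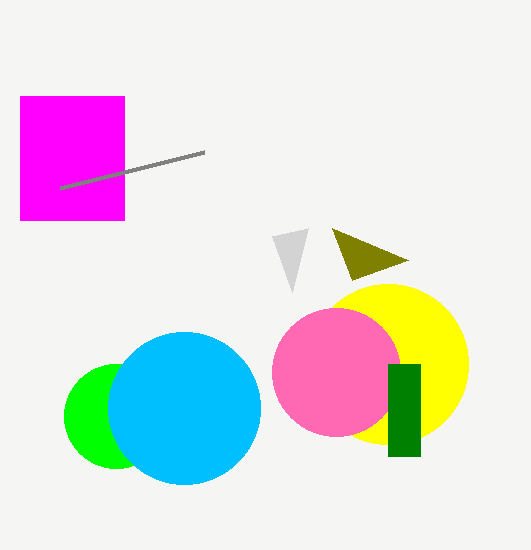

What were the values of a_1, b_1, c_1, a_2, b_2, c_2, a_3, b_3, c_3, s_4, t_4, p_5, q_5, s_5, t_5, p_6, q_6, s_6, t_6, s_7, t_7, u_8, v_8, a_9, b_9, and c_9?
a_1 = 388
b_1 = 364
c_1 = 80
a_2 = 116
b_2 = 416
c_2 = 52
a_3 = 336
b_3 = 372
c_3 = 64
s_4 = 332
t_4 = 228
p_5 = 20
q_5 = 96
s_5 = 124
t_5 = 220
p_6 = 388
q_6 = 364
s_6 = 420
t_6 = 456
s_7 = 204
t_7 = 152
u_8 = 308
v_8 = 228
a_9 = 184
b_9 = 408
c_9 = 76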